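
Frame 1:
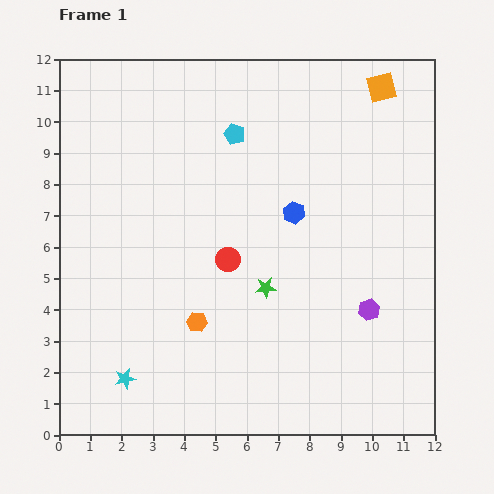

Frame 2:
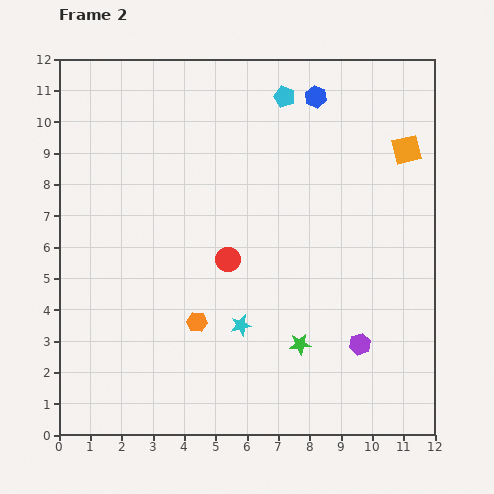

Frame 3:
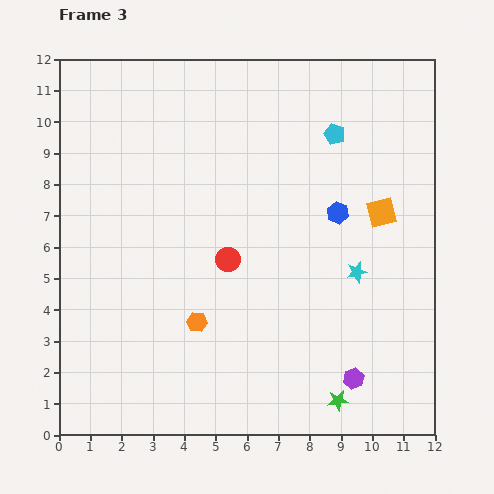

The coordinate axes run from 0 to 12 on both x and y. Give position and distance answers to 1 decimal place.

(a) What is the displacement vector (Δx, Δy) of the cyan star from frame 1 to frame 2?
(3.7, 1.7)

The cyan star was at (2.1, 1.8) in frame 1 and (5.8, 3.5) in frame 2.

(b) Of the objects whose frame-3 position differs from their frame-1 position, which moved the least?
the blue hexagon

(moved 1.4)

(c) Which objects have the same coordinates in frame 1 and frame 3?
the red circle, the orange hexagon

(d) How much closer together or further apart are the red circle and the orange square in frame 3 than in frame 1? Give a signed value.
-2.3

Distance in frame 1: 7.4. Distance in frame 3: 5.1.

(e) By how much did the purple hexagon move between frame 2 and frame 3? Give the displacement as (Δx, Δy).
(-0.2, -1.1)

The purple hexagon was at (9.6, 2.9) in frame 2 and (9.4, 1.8) in frame 3.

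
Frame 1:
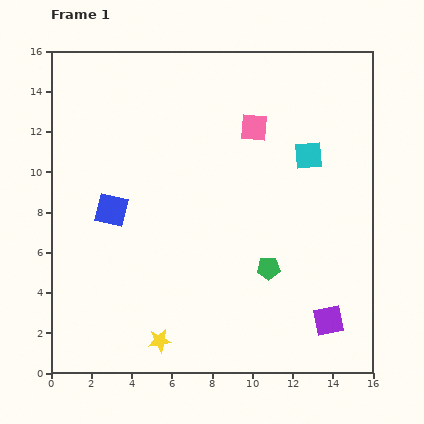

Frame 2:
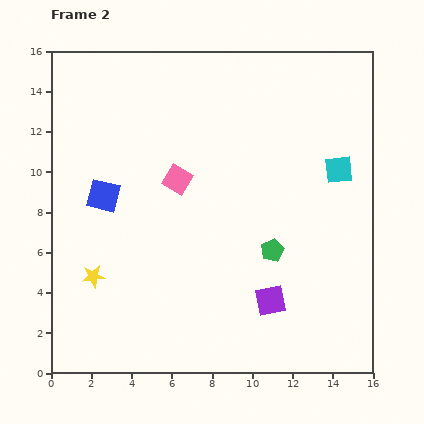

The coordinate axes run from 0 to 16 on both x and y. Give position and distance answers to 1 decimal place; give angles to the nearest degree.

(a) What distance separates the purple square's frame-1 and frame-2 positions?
3.1

The purple square moved from (13.8, 2.6) to (10.9, 3.6), a distance of √(2.9² + 1.0²) ≈ 3.1.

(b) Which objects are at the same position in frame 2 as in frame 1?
none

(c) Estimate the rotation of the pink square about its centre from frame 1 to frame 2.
26° clockwise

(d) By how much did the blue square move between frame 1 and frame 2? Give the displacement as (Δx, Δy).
(-0.4, 0.7)

The blue square was at (3.0, 8.1) in frame 1 and (2.6, 8.8) in frame 2.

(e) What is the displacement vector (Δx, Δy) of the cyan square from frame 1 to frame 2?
(1.5, -0.7)

The cyan square was at (12.8, 10.8) in frame 1 and (14.3, 10.1) in frame 2.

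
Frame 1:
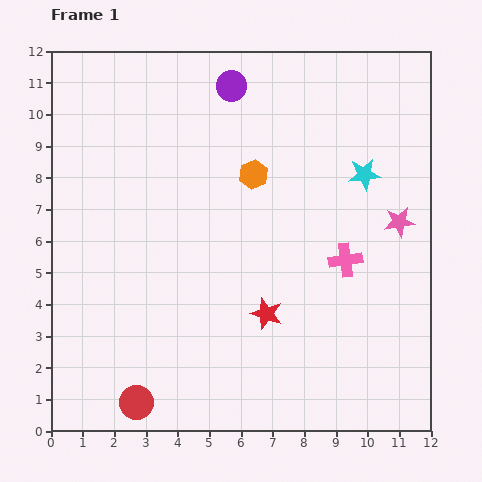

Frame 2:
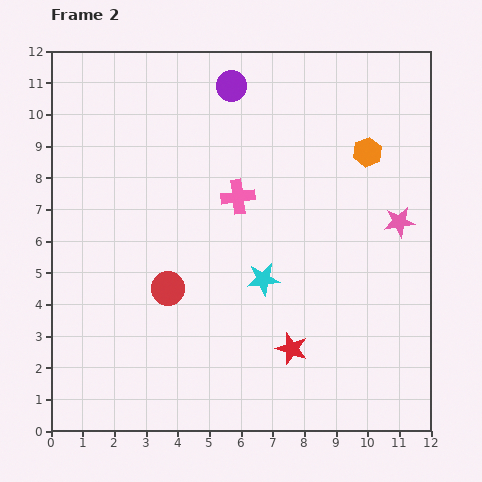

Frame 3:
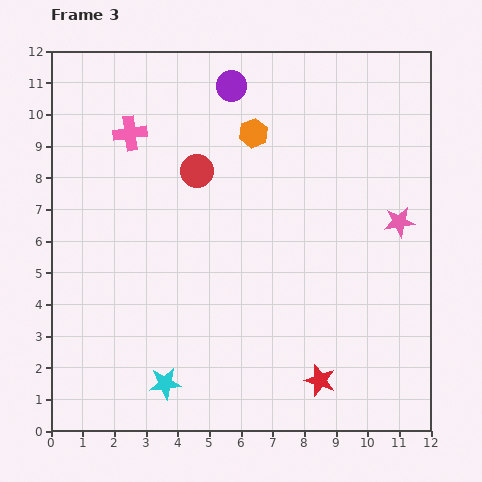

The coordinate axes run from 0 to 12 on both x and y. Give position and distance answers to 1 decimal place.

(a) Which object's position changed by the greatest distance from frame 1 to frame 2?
the cyan star

(moved 4.6; next 3.9)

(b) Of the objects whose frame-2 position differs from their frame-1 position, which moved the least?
the red star

(moved 1.4)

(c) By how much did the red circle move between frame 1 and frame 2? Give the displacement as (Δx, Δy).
(1.0, 3.6)

The red circle was at (2.7, 0.9) in frame 1 and (3.7, 4.5) in frame 2.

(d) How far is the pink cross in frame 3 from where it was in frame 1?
7.9

The pink cross moved from (9.3, 5.4) to (2.5, 9.4), a distance of √(6.8² + 4.0²) ≈ 7.9.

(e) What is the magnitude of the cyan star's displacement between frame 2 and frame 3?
4.5

The cyan star moved from (6.7, 4.8) to (3.6, 1.5), a distance of √(3.1² + 3.3²) ≈ 4.5.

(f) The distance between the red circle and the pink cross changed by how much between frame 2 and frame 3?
-1.2

Distance in frame 2: 3.6. Distance in frame 3: 2.4.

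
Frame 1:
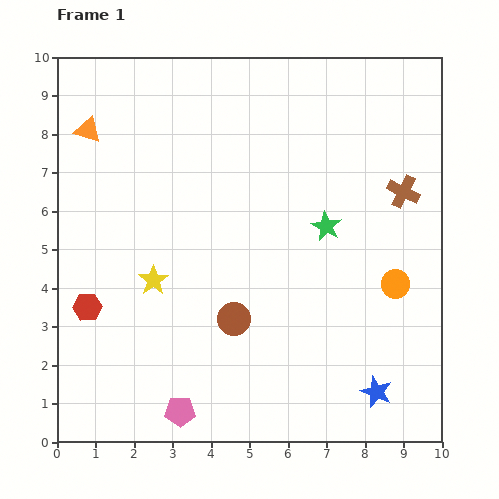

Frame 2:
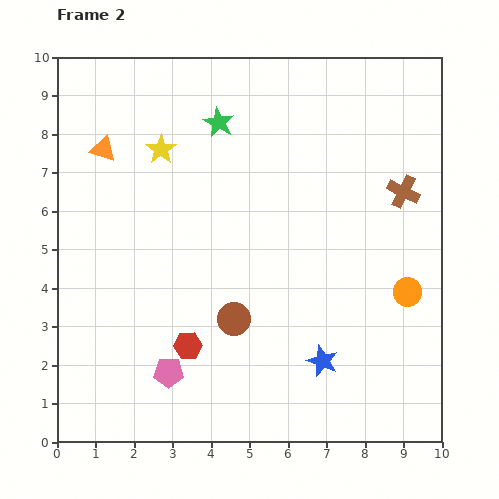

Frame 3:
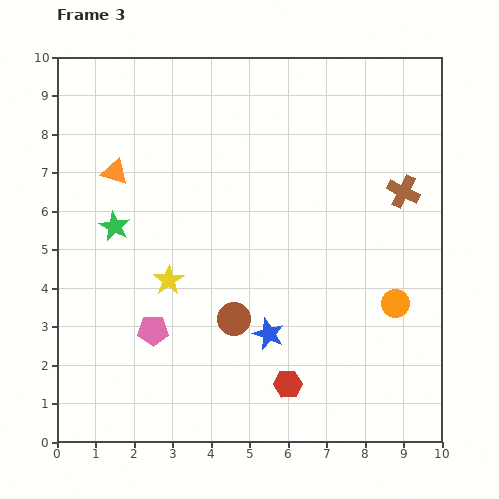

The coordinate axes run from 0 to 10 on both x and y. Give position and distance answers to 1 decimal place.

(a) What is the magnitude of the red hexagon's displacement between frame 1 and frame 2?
2.8

The red hexagon moved from (0.8, 3.5) to (3.4, 2.5), a distance of √(2.6² + 1.0²) ≈ 2.8.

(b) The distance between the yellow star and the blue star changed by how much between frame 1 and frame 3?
-3.5

Distance in frame 1: 6.5. Distance in frame 3: 3.0.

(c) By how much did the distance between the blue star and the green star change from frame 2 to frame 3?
-1.9

Distance in frame 2: 6.8. Distance in frame 3: 4.9.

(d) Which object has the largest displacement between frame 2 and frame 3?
the green star

(moved 3.8; next 3.4)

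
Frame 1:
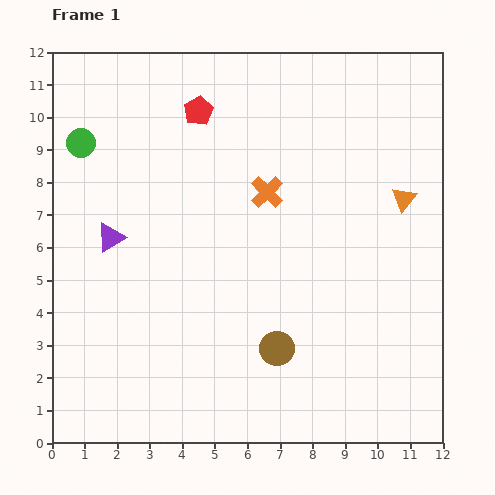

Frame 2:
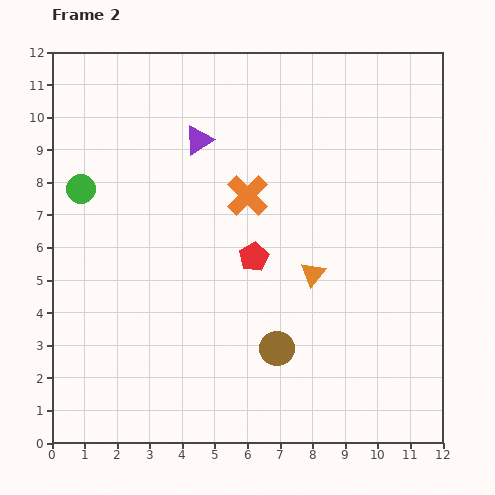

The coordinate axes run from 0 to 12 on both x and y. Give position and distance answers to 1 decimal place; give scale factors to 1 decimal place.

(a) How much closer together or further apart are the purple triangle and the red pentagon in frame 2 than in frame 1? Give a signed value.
-0.7

Distance in frame 1: 4.7. Distance in frame 2: 4.0.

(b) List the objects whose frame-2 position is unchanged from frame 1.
the brown circle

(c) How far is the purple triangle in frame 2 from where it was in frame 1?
4.0

The purple triangle moved from (1.8, 6.3) to (4.5, 9.3), a distance of √(2.7² + 3.0²) ≈ 4.0.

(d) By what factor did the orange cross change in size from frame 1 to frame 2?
1.3×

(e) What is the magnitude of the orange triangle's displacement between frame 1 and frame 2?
3.6

The orange triangle moved from (10.8, 7.5) to (8.0, 5.2), a distance of √(2.8² + 2.3²) ≈ 3.6.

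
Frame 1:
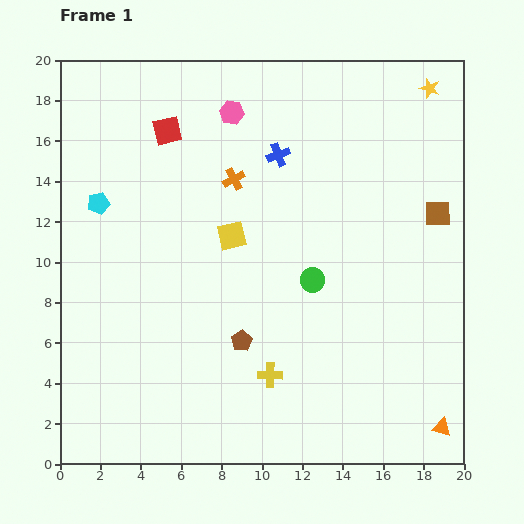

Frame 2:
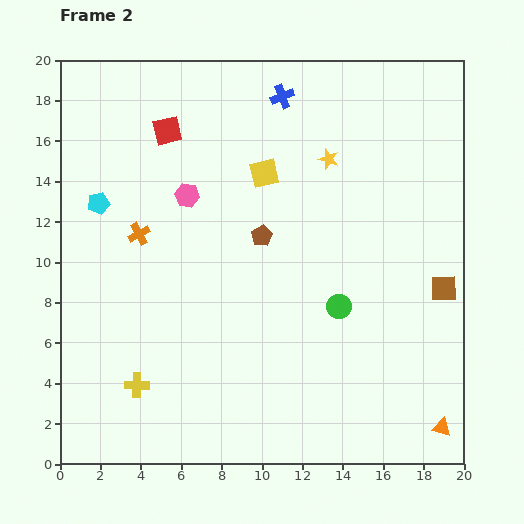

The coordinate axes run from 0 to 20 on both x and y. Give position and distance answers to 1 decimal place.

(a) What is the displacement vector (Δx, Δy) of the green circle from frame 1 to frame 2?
(1.3, -1.3)

The green circle was at (12.5, 9.1) in frame 1 and (13.8, 7.8) in frame 2.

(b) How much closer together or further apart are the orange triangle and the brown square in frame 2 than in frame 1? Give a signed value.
-3.7

Distance in frame 1: 10.6. Distance in frame 2: 6.9.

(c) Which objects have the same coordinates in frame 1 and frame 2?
the red square, the orange triangle, the cyan pentagon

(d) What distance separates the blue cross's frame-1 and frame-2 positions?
2.9

The blue cross moved from (10.8, 15.3) to (11.0, 18.2), a distance of √(0.2² + 2.9²) ≈ 2.9.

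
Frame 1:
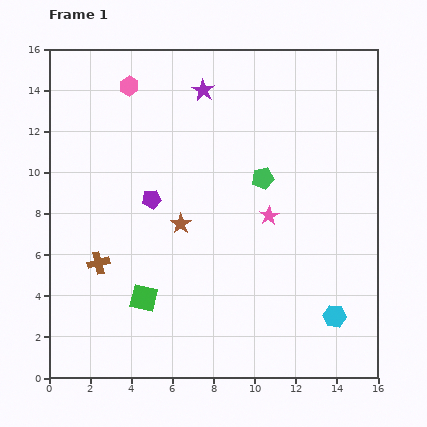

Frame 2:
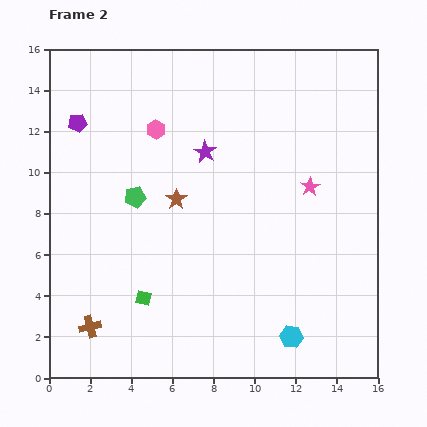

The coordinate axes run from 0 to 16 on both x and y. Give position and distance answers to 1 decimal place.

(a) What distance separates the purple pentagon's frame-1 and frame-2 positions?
5.2

The purple pentagon moved from (5.0, 8.7) to (1.4, 12.4), a distance of √(3.6² + 3.7²) ≈ 5.2.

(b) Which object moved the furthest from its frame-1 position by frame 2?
the green pentagon

(moved 6.3; next 5.2)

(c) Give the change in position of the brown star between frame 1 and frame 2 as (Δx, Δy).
(-0.2, 1.2)

The brown star was at (6.4, 7.5) in frame 1 and (6.2, 8.7) in frame 2.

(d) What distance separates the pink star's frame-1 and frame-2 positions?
2.4

The pink star moved from (10.7, 7.9) to (12.7, 9.3), a distance of √(2.0² + 1.4²) ≈ 2.4.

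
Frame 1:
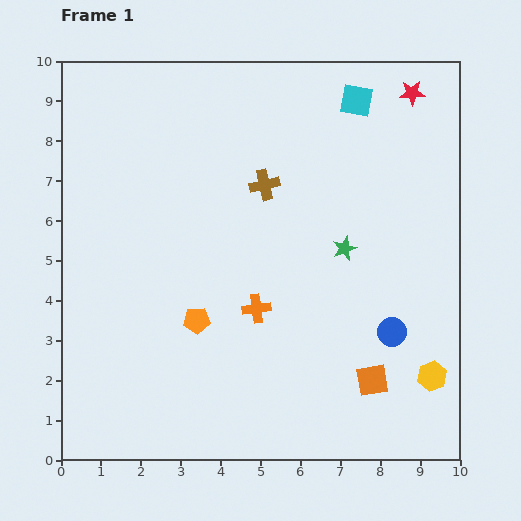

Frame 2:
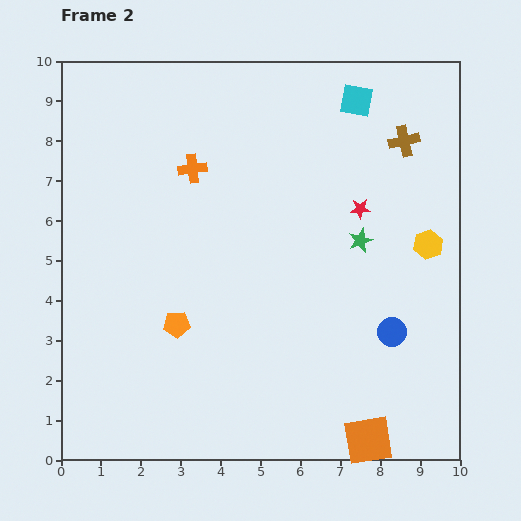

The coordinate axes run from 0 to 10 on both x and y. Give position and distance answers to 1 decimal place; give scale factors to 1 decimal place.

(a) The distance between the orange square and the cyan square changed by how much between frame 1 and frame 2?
+1.5

Distance in frame 1: 7.0. Distance in frame 2: 8.5.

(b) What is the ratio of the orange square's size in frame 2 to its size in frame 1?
1.5×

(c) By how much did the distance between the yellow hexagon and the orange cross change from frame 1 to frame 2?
+1.5

Distance in frame 1: 4.7. Distance in frame 2: 6.2.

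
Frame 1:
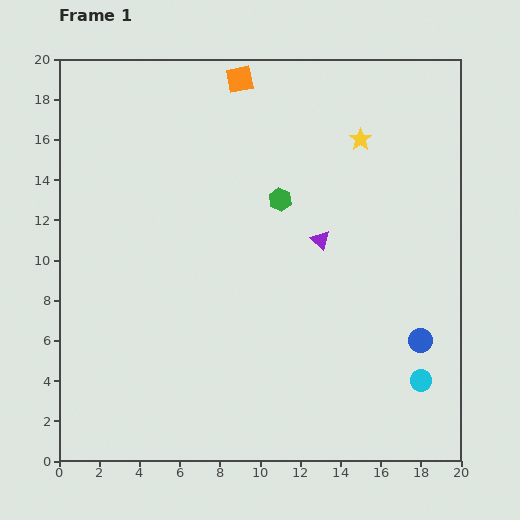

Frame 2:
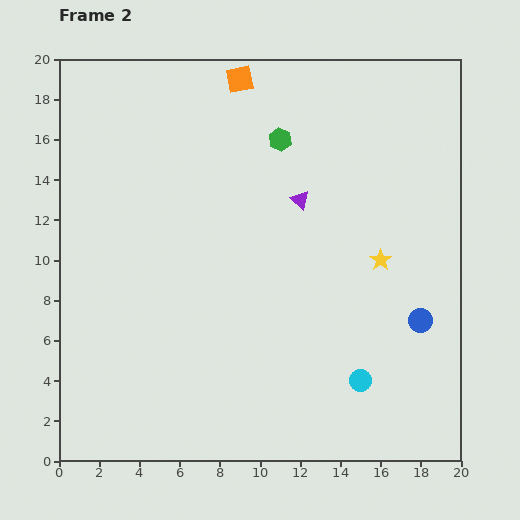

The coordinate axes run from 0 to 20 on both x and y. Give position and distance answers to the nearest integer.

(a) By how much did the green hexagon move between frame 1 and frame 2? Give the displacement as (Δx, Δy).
(0, 3)

The green hexagon was at (11, 13) in frame 1 and (11, 16) in frame 2.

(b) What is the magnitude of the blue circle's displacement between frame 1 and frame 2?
1

The blue circle moved from (18, 6) to (18, 7), a distance of √(0² + 1²) ≈ 1.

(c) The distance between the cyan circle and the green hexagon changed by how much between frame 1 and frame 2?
+2

Distance in frame 1: 11. Distance in frame 2: 13.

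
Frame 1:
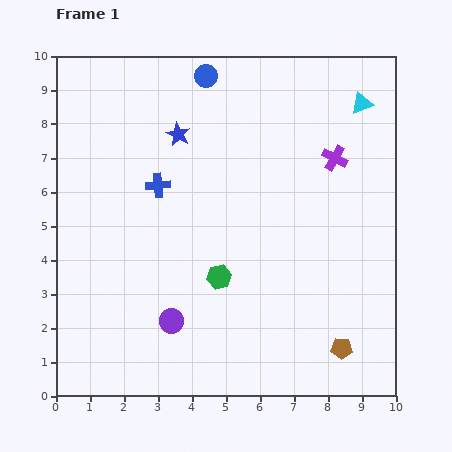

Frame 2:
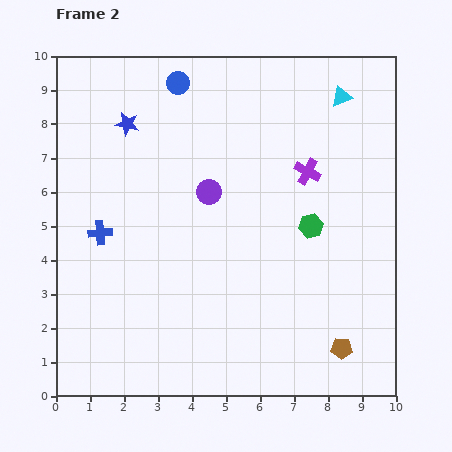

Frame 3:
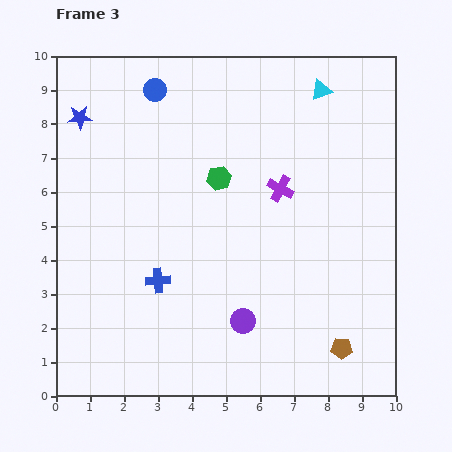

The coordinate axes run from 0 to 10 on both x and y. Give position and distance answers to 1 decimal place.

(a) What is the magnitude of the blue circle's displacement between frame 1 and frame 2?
0.8

The blue circle moved from (4.4, 9.4) to (3.6, 9.2), a distance of √(0.8² + 0.2²) ≈ 0.8.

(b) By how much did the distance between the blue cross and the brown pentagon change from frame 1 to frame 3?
-1.4

Distance in frame 1: 7.2. Distance in frame 3: 5.8.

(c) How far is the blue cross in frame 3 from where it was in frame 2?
2.2

The blue cross moved from (1.3, 4.8) to (3.0, 3.4), a distance of √(1.7² + 1.4²) ≈ 2.2.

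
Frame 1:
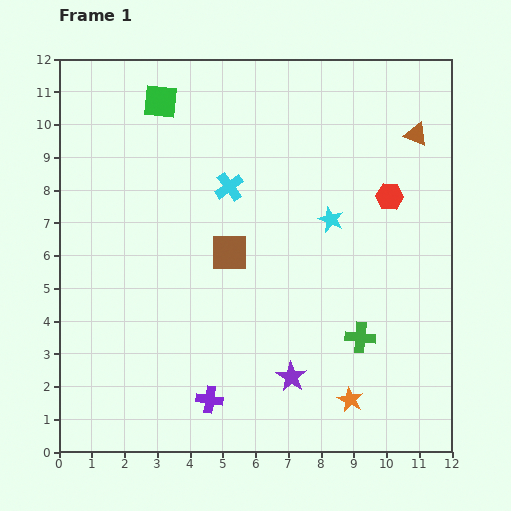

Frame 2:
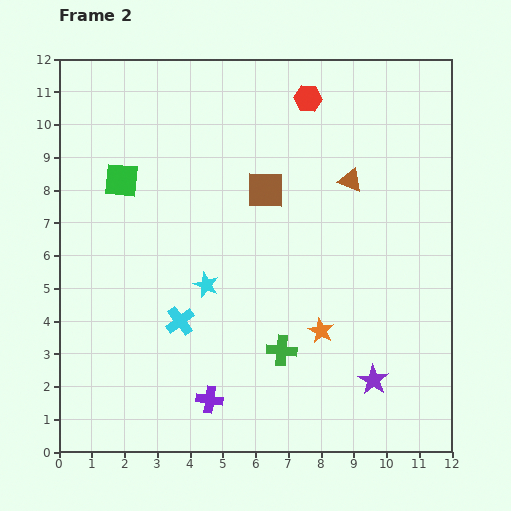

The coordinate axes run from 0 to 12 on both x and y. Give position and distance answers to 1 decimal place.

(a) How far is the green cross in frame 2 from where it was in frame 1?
2.4

The green cross moved from (9.2, 3.5) to (6.8, 3.1), a distance of √(2.4² + 0.4²) ≈ 2.4.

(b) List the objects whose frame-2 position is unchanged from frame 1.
the purple cross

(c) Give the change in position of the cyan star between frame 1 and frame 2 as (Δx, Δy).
(-3.8, -2.0)

The cyan star was at (8.3, 7.1) in frame 1 and (4.5, 5.1) in frame 2.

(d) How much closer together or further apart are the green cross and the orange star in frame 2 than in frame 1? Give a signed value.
-0.6

Distance in frame 1: 1.9. Distance in frame 2: 1.3.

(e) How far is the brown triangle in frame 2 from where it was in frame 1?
2.4

The brown triangle moved from (10.9, 9.7) to (8.9, 8.3), a distance of √(2.0² + 1.4²) ≈ 2.4.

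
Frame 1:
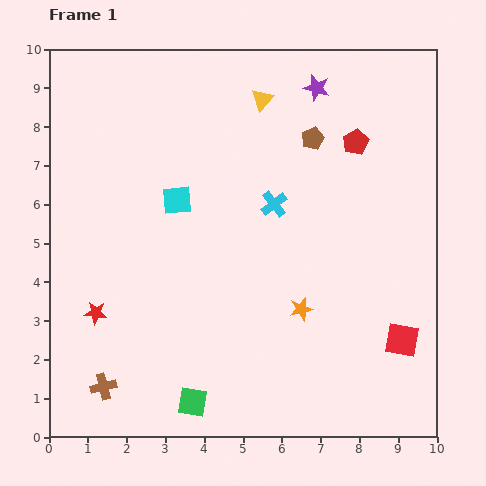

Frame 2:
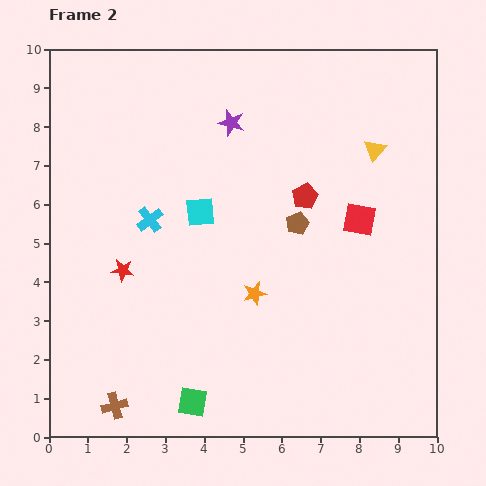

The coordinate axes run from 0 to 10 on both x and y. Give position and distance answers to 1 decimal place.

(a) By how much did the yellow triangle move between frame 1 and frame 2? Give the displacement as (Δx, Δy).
(2.9, -1.3)

The yellow triangle was at (5.5, 8.7) in frame 1 and (8.4, 7.4) in frame 2.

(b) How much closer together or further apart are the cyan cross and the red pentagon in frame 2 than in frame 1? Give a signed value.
+1.4

Distance in frame 1: 2.6. Distance in frame 2: 4.0.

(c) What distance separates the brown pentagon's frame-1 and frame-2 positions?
2.2

The brown pentagon moved from (6.8, 7.7) to (6.4, 5.5), a distance of √(0.4² + 2.2²) ≈ 2.2.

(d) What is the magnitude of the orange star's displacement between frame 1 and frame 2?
1.3

The orange star moved from (6.5, 3.3) to (5.3, 3.7), a distance of √(1.2² + 0.4²) ≈ 1.3.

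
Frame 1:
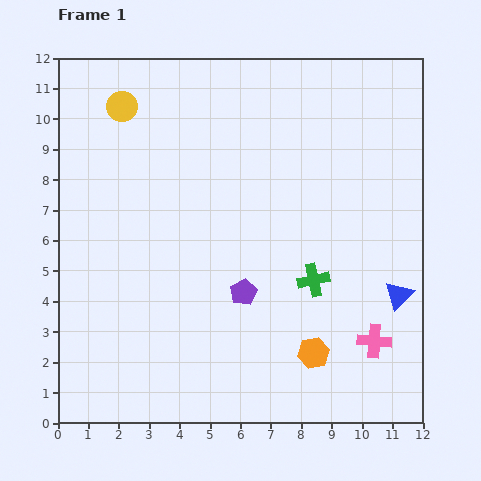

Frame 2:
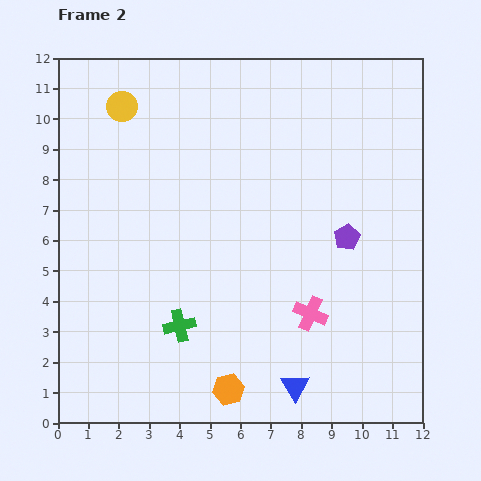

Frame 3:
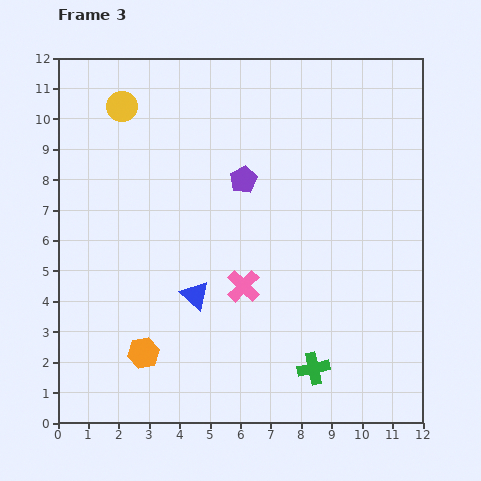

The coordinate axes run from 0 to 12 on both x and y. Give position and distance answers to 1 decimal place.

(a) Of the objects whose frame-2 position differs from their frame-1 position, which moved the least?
the pink cross

(moved 2.3)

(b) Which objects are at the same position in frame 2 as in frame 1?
the yellow circle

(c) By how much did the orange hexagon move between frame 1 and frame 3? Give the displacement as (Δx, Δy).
(-5.6, 0.0)

The orange hexagon was at (8.4, 2.3) in frame 1 and (2.8, 2.3) in frame 3.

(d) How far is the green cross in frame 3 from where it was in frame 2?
4.6

The green cross moved from (4.0, 3.2) to (8.4, 1.8), a distance of √(4.4² + 1.4²) ≈ 4.6.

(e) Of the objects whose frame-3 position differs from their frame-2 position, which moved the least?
the pink cross

(moved 2.4)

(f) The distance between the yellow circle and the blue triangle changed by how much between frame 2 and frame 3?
-4.2

Distance in frame 2: 10.8. Distance in frame 3: 6.6.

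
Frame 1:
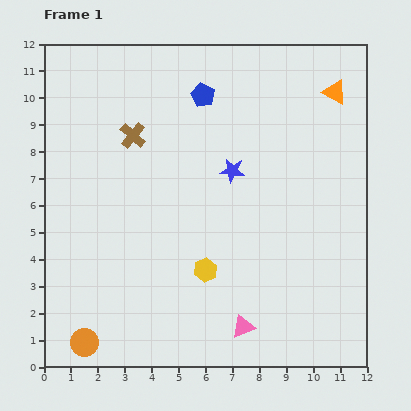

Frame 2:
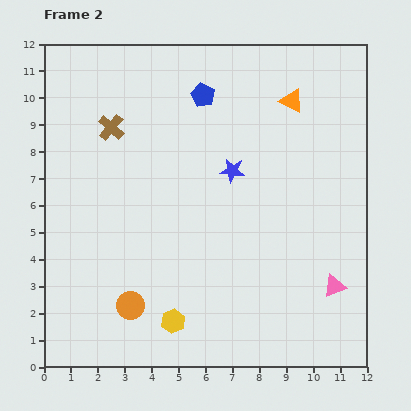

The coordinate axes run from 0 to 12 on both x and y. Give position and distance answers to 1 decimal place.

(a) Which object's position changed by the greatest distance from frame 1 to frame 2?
the pink triangle

(moved 3.7; next 2.2)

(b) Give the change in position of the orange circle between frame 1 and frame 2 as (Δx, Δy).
(1.7, 1.4)

The orange circle was at (1.5, 0.9) in frame 1 and (3.2, 2.3) in frame 2.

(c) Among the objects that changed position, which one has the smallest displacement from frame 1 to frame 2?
the brown cross

(moved 0.9)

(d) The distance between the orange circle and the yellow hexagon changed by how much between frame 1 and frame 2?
-3.5

Distance in frame 1: 5.2. Distance in frame 2: 1.7.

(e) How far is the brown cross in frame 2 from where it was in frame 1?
0.9

The brown cross moved from (3.3, 8.6) to (2.5, 8.9), a distance of √(0.8² + 0.3²) ≈ 0.9.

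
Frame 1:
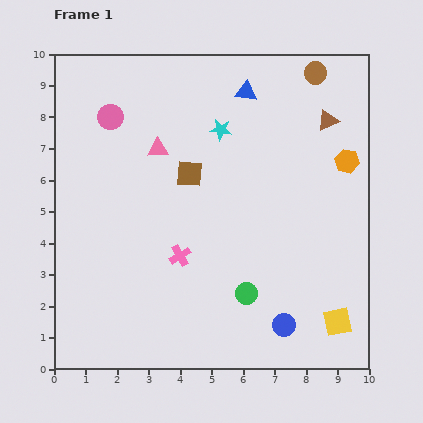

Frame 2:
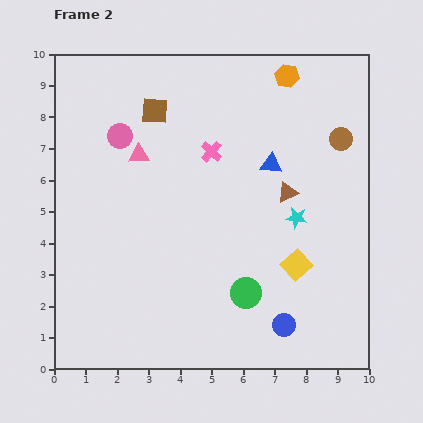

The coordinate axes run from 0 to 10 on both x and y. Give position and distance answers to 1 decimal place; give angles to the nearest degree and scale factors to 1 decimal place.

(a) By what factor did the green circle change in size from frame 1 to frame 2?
1.4×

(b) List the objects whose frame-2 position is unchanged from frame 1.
the green circle, the blue circle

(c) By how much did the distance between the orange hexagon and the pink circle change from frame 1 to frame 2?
-2.0

Distance in frame 1: 7.6. Distance in frame 2: 5.6.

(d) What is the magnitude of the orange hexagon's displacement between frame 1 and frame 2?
3.3

The orange hexagon moved from (9.3, 6.6) to (7.4, 9.3), a distance of √(1.9² + 2.7²) ≈ 3.3.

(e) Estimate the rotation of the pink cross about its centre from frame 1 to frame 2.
16° counter-clockwise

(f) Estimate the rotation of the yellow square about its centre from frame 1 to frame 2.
32° counter-clockwise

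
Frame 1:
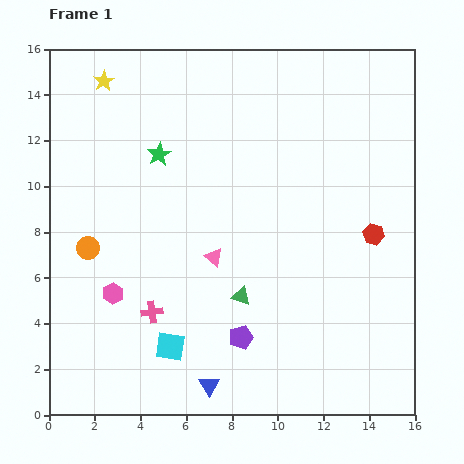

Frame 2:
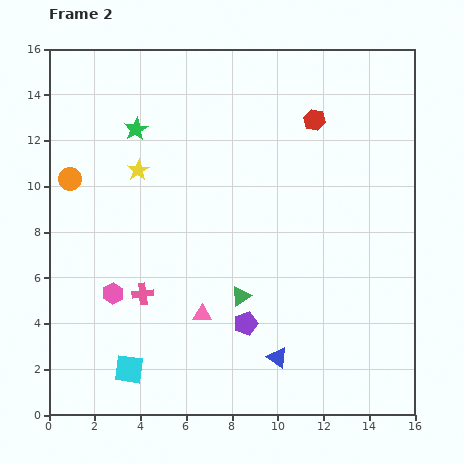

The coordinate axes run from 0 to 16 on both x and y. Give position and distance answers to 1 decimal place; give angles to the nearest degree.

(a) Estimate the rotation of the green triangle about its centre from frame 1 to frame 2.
52° counter-clockwise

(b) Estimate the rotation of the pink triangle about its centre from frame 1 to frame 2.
40° counter-clockwise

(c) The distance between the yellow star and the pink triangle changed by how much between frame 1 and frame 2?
-2.2

Distance in frame 1: 9.1. Distance in frame 2: 6.9.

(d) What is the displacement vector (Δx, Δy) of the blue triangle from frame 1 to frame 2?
(3.0, 1.2)

The blue triangle was at (7.0, 1.3) in frame 1 and (10.0, 2.5) in frame 2.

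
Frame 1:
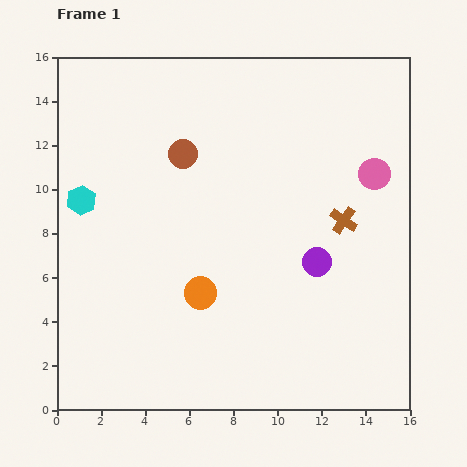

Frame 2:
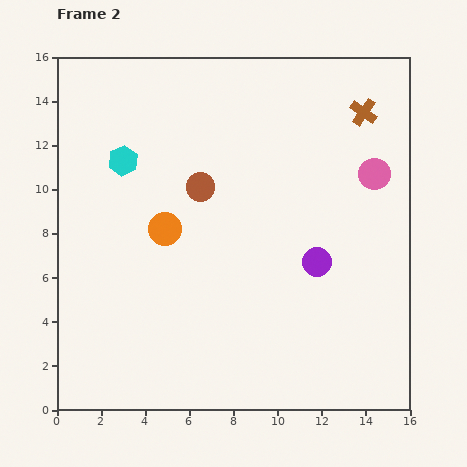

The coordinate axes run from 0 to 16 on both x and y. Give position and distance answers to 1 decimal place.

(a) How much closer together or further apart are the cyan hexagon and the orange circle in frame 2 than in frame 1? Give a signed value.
-3.2

Distance in frame 1: 6.8. Distance in frame 2: 3.6.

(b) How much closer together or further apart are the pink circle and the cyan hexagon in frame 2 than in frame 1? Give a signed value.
-2.0

Distance in frame 1: 13.4. Distance in frame 2: 11.4.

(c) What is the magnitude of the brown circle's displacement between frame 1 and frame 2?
1.7

The brown circle moved from (5.7, 11.6) to (6.5, 10.1), a distance of √(0.8² + 1.5²) ≈ 1.7.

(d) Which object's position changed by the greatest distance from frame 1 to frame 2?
the brown cross

(moved 5.0; next 3.3)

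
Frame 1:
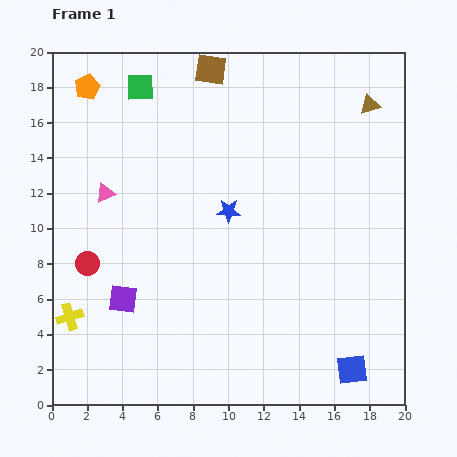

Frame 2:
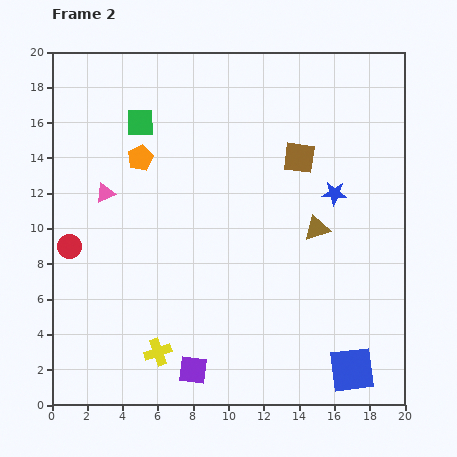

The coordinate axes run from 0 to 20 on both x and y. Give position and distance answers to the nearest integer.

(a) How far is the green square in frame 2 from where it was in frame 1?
2

The green square moved from (5, 18) to (5, 16), a distance of √(0² + 2²) ≈ 2.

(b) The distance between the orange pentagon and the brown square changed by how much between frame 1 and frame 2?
+2

Distance in frame 1: 7. Distance in frame 2: 9.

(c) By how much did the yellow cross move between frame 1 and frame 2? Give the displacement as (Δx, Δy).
(5, -2)

The yellow cross was at (1, 5) in frame 1 and (6, 3) in frame 2.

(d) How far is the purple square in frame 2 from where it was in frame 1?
6

The purple square moved from (4, 6) to (8, 2), a distance of √(4² + 4²) ≈ 6.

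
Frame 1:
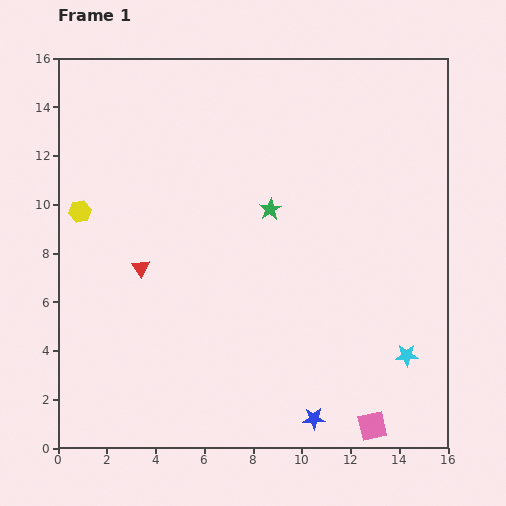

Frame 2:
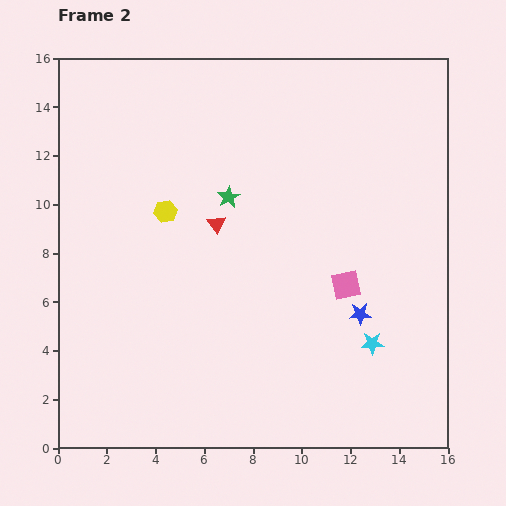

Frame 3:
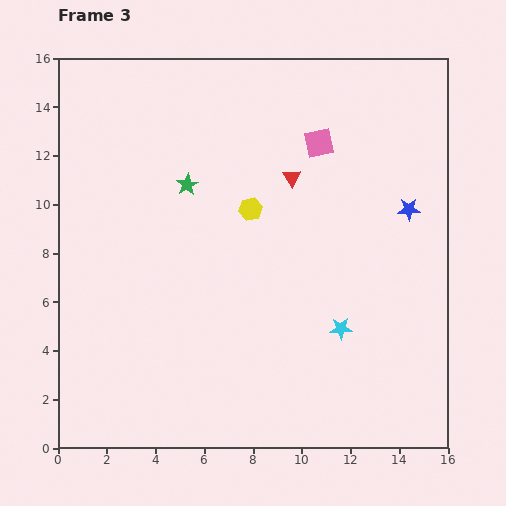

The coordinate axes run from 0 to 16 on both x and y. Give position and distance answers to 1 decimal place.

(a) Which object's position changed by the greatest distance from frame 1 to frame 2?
the pink square

(moved 5.9; next 4.7)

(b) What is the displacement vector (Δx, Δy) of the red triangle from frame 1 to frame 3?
(6.2, 3.7)

The red triangle was at (3.4, 7.4) in frame 1 and (9.6, 11.1) in frame 3.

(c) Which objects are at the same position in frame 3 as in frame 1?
none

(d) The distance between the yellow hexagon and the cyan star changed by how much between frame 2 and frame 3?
-4.0

Distance in frame 2: 10.1. Distance in frame 3: 6.1.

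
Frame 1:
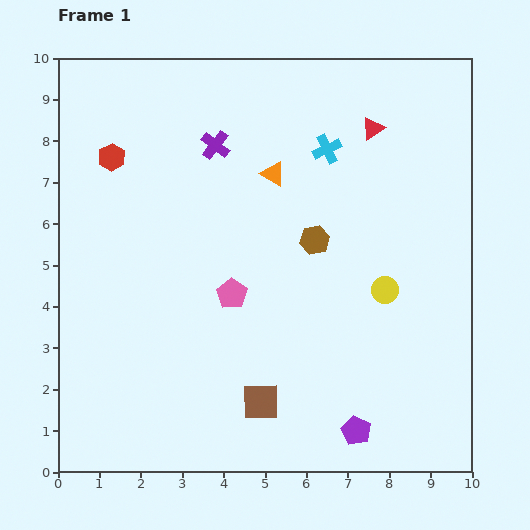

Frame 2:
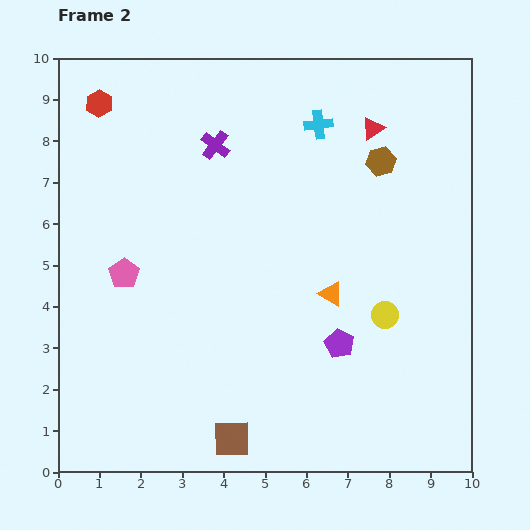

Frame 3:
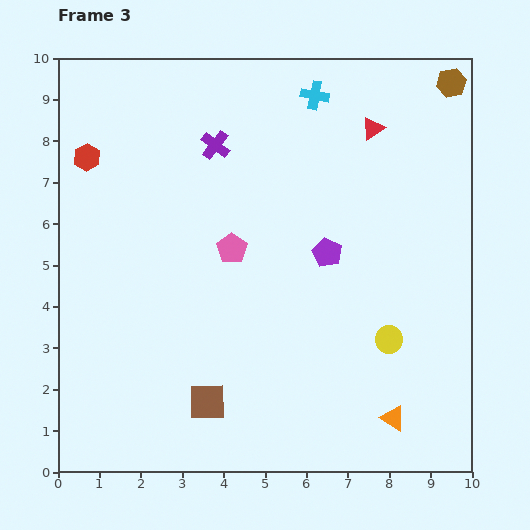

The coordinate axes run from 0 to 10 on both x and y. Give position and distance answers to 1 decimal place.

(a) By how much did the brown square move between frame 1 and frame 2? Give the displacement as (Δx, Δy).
(-0.7, -0.9)

The brown square was at (4.9, 1.7) in frame 1 and (4.2, 0.8) in frame 2.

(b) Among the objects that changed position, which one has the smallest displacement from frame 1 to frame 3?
the red hexagon

(moved 0.6)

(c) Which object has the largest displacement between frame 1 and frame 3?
the orange triangle

(moved 6.6; next 5.0)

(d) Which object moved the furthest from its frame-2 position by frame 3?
the orange triangle

(moved 3.4; next 2.7)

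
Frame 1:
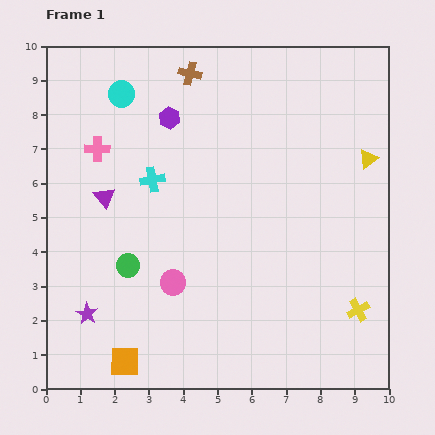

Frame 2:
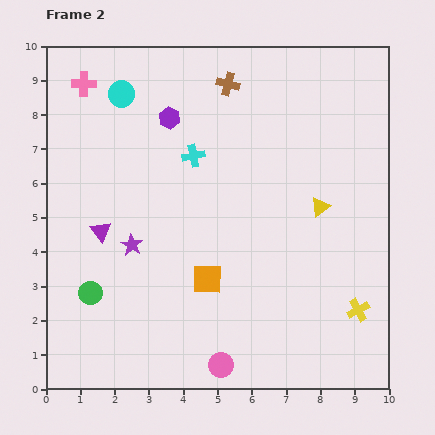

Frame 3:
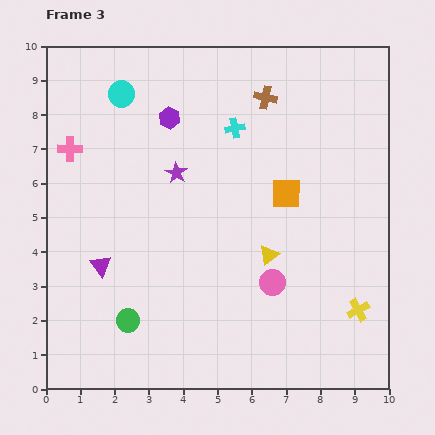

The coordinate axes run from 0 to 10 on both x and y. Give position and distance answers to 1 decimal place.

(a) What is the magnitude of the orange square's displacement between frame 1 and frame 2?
3.4

The orange square moved from (2.3, 0.8) to (4.7, 3.2), a distance of √(2.4² + 2.4²) ≈ 3.4.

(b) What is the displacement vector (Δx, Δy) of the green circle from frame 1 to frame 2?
(-1.1, -0.8)

The green circle was at (2.4, 3.6) in frame 1 and (1.3, 2.8) in frame 2.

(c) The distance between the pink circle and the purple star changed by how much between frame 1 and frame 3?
+1.6

Distance in frame 1: 2.7. Distance in frame 3: 4.3.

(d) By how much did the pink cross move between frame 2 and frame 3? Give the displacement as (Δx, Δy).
(-0.4, -1.9)

The pink cross was at (1.1, 8.9) in frame 2 and (0.7, 7.0) in frame 3.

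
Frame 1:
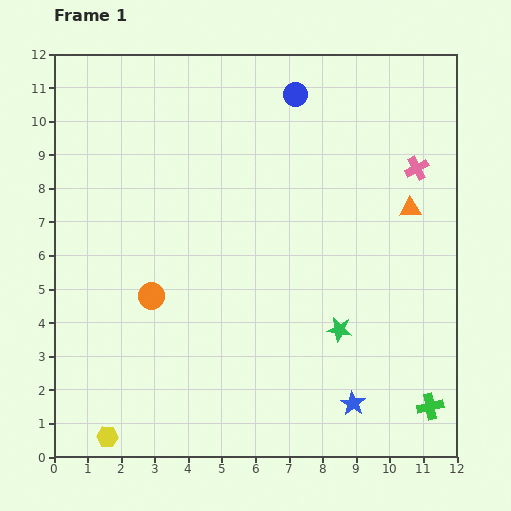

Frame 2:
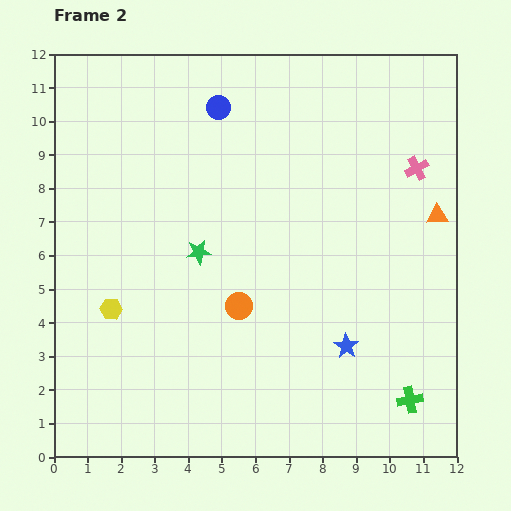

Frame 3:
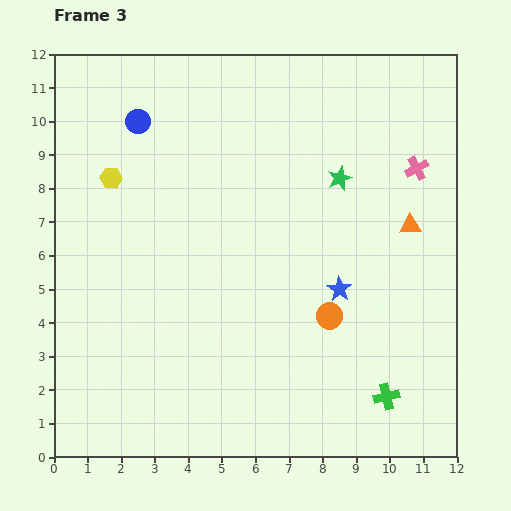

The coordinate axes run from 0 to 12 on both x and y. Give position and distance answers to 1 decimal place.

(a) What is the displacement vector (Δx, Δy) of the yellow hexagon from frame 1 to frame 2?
(0.1, 3.8)

The yellow hexagon was at (1.6, 0.6) in frame 1 and (1.7, 4.4) in frame 2.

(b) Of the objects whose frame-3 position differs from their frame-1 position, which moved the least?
the orange triangle

(moved 0.5)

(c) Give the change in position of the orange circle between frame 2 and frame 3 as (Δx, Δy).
(2.7, -0.3)

The orange circle was at (5.5, 4.5) in frame 2 and (8.2, 4.2) in frame 3.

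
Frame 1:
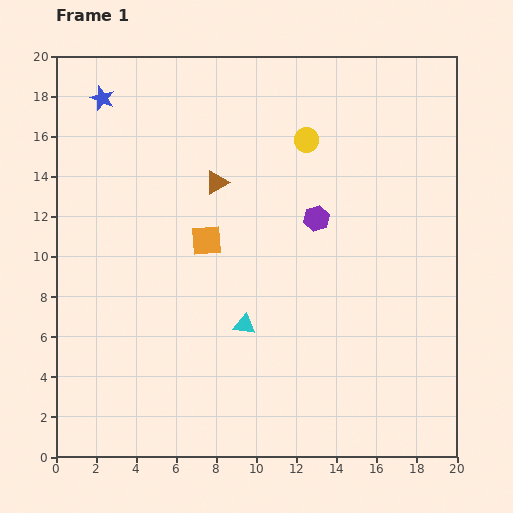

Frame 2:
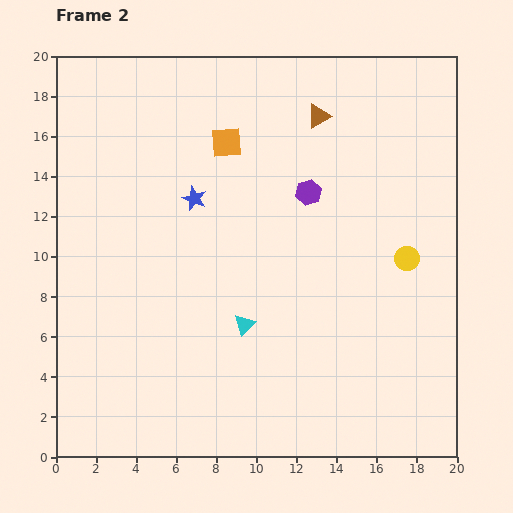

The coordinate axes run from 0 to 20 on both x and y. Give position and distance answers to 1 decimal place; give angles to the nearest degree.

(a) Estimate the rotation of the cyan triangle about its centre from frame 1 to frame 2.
52° counter-clockwise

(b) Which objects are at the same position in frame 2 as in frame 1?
the cyan triangle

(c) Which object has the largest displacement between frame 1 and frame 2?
the yellow circle

(moved 7.7; next 6.8)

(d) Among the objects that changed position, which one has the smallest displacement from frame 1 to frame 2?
the purple hexagon

(moved 1.4)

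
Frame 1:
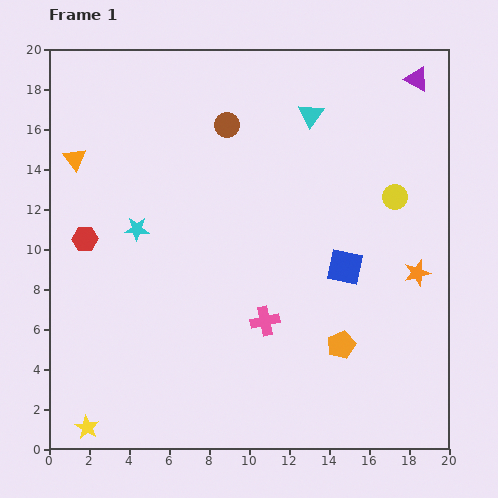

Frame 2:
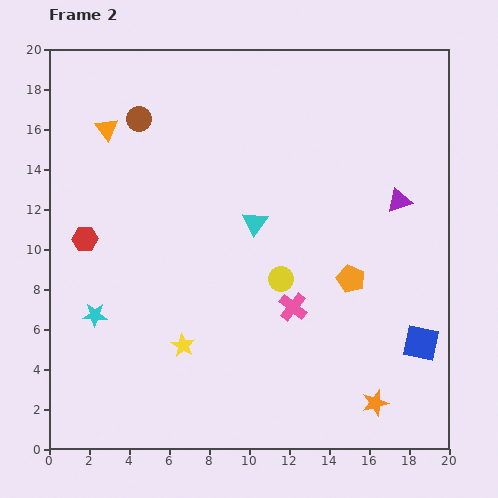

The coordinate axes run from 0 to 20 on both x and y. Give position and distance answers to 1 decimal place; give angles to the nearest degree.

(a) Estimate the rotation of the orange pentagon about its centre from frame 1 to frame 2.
26° counter-clockwise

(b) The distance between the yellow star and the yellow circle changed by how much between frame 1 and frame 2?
-13.3

Distance in frame 1: 19.2. Distance in frame 2: 5.9.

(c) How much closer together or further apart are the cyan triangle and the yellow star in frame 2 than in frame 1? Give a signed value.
-12.1

Distance in frame 1: 19.2. Distance in frame 2: 7.1.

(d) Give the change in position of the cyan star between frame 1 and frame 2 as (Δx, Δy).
(-2.1, -4.3)

The cyan star was at (4.4, 11.0) in frame 1 and (2.3, 6.7) in frame 2.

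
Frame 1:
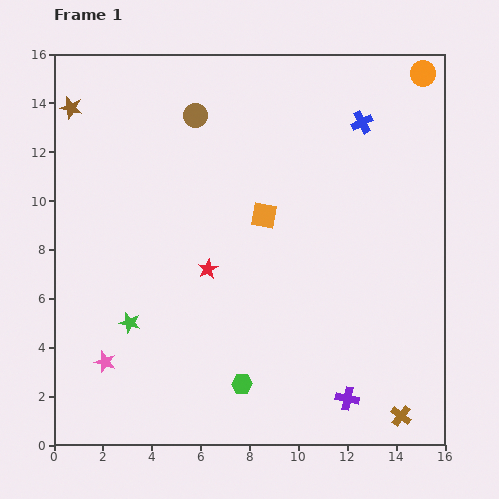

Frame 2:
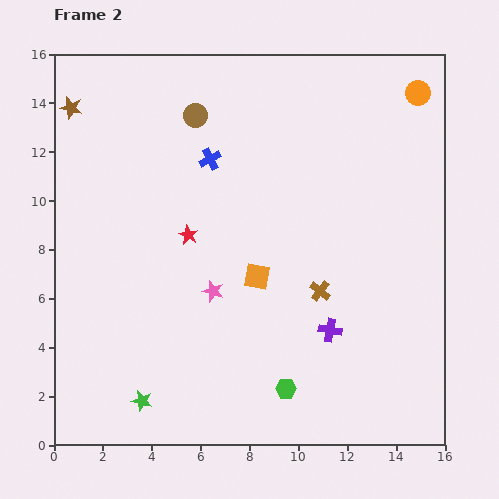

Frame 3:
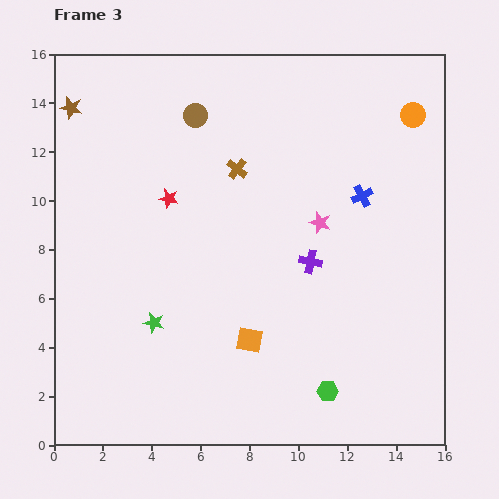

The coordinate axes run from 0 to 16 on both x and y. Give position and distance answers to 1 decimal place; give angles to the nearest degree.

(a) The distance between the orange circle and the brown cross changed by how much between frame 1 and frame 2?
-5.0

Distance in frame 1: 14.0. Distance in frame 2: 9.0.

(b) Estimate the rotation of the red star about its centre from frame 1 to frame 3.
30° counter-clockwise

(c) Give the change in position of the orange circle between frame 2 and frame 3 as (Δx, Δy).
(-0.2, -0.9)

The orange circle was at (14.9, 14.4) in frame 2 and (14.7, 13.5) in frame 3.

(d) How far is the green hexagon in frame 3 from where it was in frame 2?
1.7

The green hexagon moved from (9.5, 2.3) to (11.2, 2.2), a distance of √(1.7² + 0.1²) ≈ 1.7.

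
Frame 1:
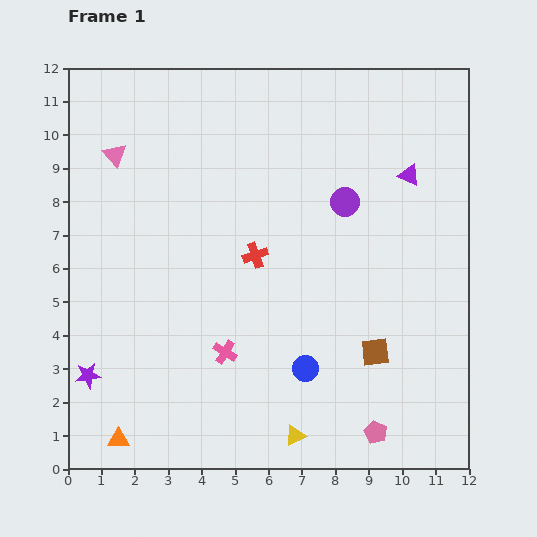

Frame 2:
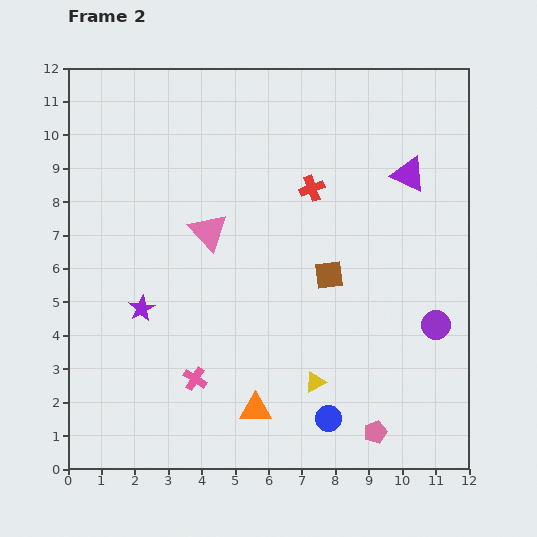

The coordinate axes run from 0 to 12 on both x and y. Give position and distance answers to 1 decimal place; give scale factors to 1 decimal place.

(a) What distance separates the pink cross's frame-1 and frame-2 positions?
1.2

The pink cross moved from (4.7, 3.5) to (3.8, 2.7), a distance of √(0.9² + 0.8²) ≈ 1.2.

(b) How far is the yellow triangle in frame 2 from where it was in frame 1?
1.7

The yellow triangle moved from (6.8, 1.0) to (7.4, 2.6), a distance of √(0.6² + 1.6²) ≈ 1.7.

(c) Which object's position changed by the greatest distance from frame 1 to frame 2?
the purple circle

(moved 4.6; next 4.2)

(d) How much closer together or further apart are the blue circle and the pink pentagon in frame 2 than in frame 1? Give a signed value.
-1.3

Distance in frame 1: 2.8. Distance in frame 2: 1.5.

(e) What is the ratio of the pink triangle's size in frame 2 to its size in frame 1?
1.6×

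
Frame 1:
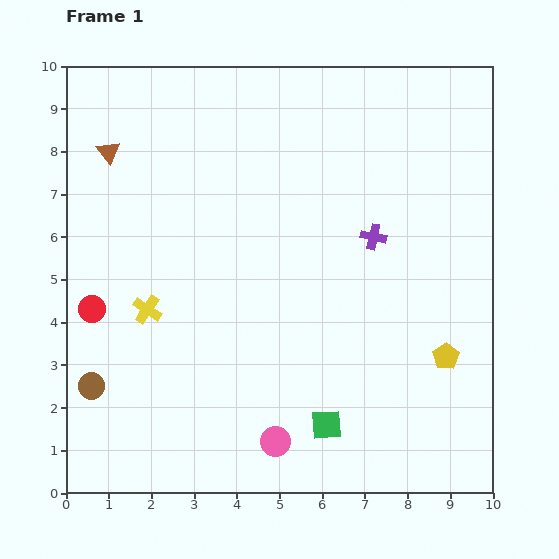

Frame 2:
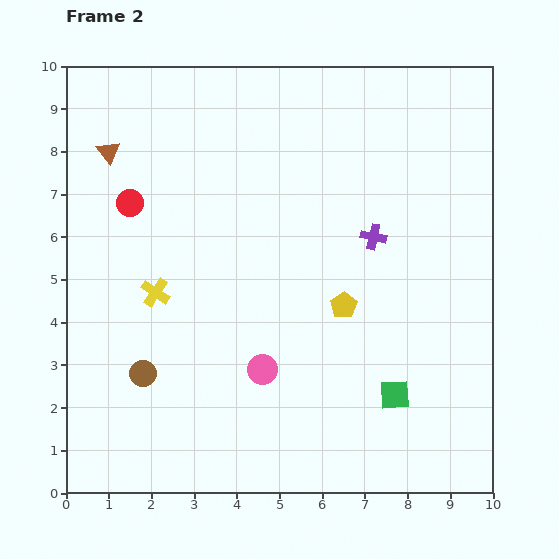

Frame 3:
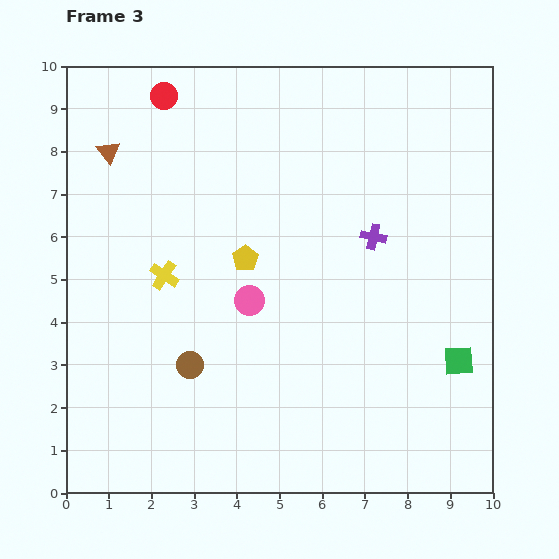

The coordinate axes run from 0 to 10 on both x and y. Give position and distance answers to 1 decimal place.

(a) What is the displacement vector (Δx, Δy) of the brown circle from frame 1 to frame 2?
(1.2, 0.3)

The brown circle was at (0.6, 2.5) in frame 1 and (1.8, 2.8) in frame 2.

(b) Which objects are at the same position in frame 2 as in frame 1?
the brown triangle, the purple cross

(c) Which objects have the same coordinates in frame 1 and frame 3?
the brown triangle, the purple cross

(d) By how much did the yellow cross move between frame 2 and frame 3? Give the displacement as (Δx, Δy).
(0.2, 0.4)

The yellow cross was at (2.1, 4.7) in frame 2 and (2.3, 5.1) in frame 3.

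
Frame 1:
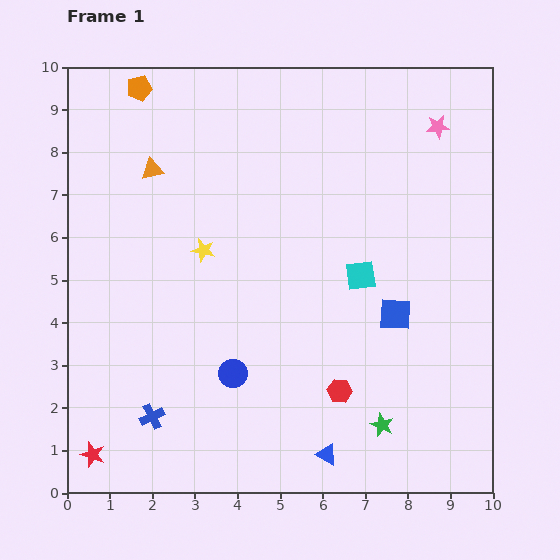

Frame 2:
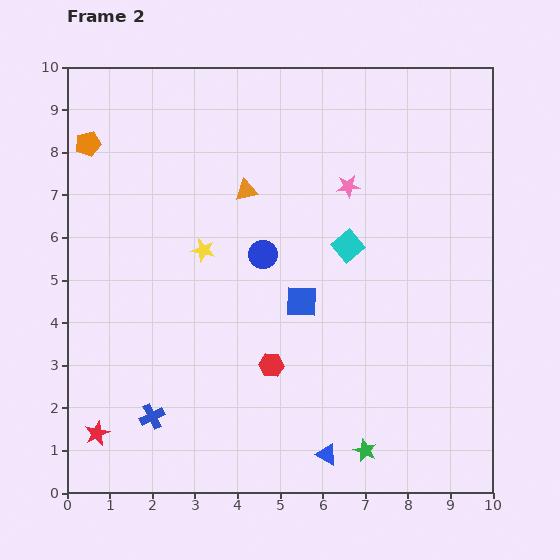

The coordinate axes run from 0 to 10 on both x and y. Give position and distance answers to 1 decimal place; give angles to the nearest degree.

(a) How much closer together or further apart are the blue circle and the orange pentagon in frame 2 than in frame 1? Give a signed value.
-2.2

Distance in frame 1: 7.1. Distance in frame 2: 4.9.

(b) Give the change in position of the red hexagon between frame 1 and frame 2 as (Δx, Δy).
(-1.6, 0.6)

The red hexagon was at (6.4, 2.4) in frame 1 and (4.8, 3.0) in frame 2.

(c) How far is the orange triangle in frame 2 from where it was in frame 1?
2.3

The orange triangle moved from (2.0, 7.6) to (4.2, 7.1), a distance of √(2.2² + 0.5²) ≈ 2.3.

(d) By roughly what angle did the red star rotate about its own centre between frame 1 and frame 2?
28° clockwise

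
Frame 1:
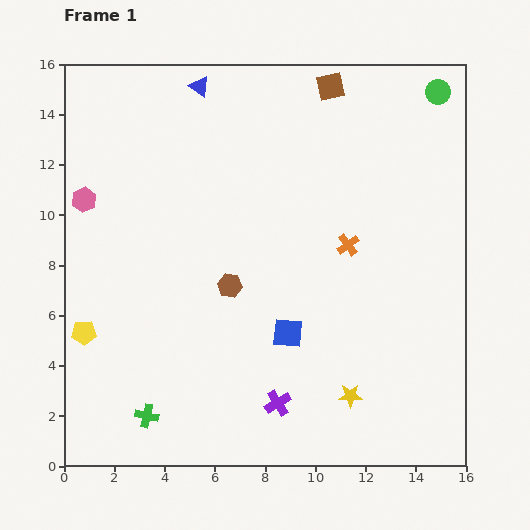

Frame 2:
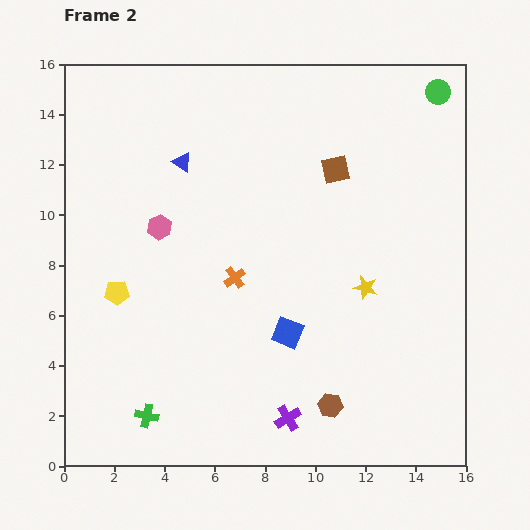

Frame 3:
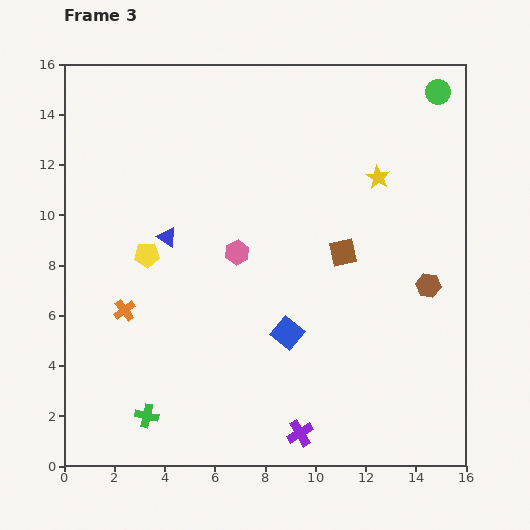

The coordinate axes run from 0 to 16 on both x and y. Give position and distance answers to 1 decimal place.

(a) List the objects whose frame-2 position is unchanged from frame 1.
the green cross, the blue square, the green circle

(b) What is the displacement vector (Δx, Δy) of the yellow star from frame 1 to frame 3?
(1.1, 8.7)

The yellow star was at (11.4, 2.8) in frame 1 and (12.5, 11.5) in frame 3.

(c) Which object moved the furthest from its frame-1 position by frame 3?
the orange cross

(moved 9.3; next 8.8)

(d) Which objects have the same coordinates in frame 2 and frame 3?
the green cross, the blue square, the green circle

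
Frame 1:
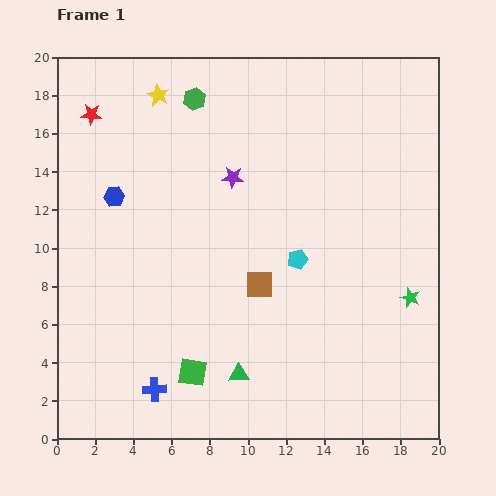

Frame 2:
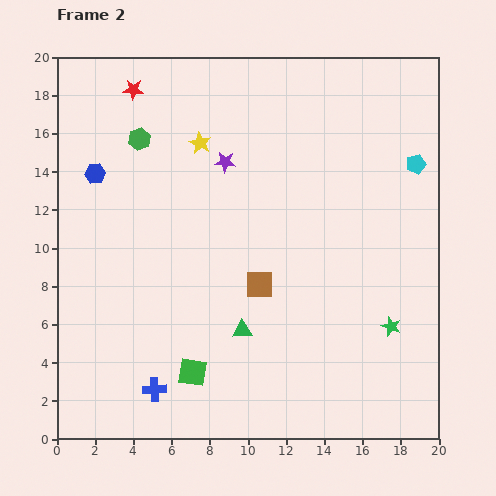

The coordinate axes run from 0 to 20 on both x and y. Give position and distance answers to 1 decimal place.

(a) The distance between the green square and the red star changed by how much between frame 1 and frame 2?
+0.6

Distance in frame 1: 14.5. Distance in frame 2: 15.1.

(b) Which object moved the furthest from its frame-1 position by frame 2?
the cyan pentagon

(moved 8.0; next 3.6)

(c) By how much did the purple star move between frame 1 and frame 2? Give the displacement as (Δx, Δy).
(-0.4, 0.8)

The purple star was at (9.2, 13.7) in frame 1 and (8.8, 14.5) in frame 2.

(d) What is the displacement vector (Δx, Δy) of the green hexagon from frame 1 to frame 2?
(-2.9, -2.1)

The green hexagon was at (7.2, 17.8) in frame 1 and (4.3, 15.7) in frame 2.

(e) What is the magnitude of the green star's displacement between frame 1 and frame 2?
1.8

The green star moved from (18.5, 7.4) to (17.5, 5.9), a distance of √(1.0² + 1.5²) ≈ 1.8.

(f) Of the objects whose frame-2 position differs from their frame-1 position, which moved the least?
the purple star

(moved 0.9)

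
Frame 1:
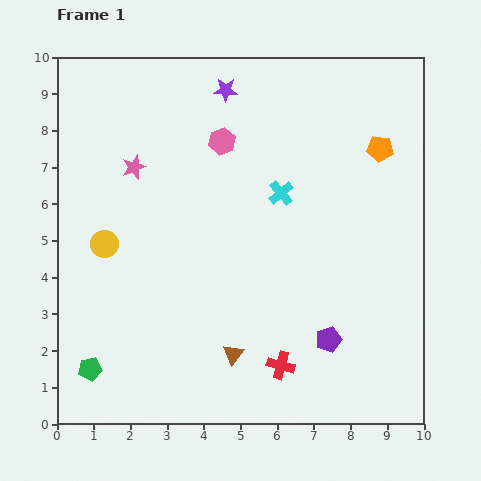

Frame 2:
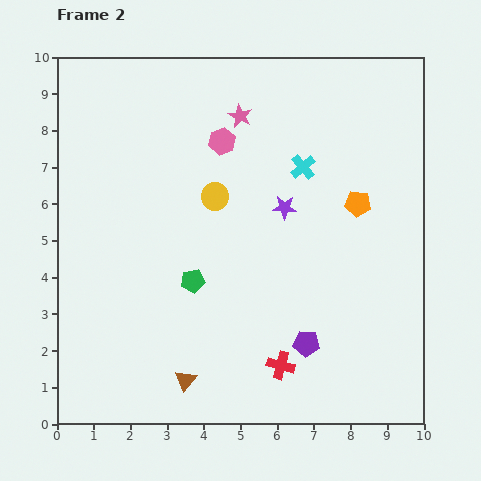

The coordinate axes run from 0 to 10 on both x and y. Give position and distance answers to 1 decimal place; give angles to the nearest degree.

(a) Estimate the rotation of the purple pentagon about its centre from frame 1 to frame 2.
24° clockwise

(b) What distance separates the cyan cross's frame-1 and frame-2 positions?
0.9

The cyan cross moved from (6.1, 6.3) to (6.7, 7.0), a distance of √(0.6² + 0.7²) ≈ 0.9.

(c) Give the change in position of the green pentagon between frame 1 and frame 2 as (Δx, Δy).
(2.8, 2.4)

The green pentagon was at (0.9, 1.5) in frame 1 and (3.7, 3.9) in frame 2.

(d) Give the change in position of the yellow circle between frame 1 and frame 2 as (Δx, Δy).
(3.0, 1.3)

The yellow circle was at (1.3, 4.9) in frame 1 and (4.3, 6.2) in frame 2.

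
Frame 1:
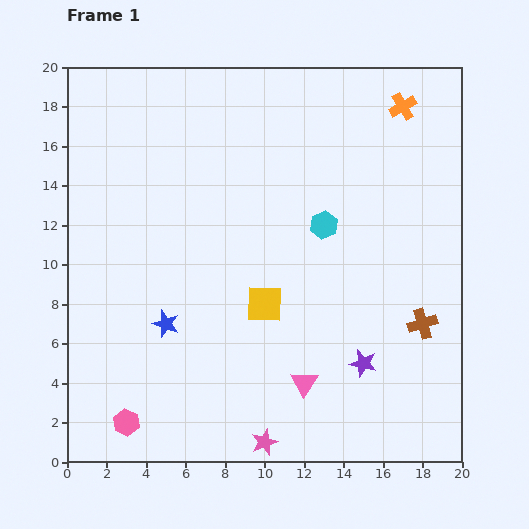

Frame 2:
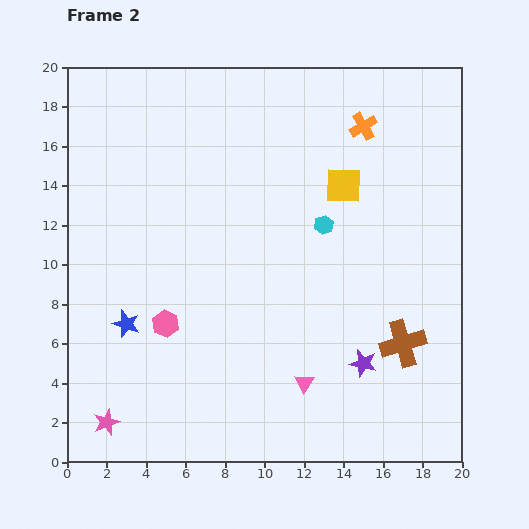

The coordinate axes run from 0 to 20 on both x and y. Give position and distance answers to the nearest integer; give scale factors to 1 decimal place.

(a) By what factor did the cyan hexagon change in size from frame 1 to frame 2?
0.7×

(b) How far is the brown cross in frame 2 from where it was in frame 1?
1

The brown cross moved from (18, 7) to (17, 6), a distance of √(1² + 1²) ≈ 1.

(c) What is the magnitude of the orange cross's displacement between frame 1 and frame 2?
2

The orange cross moved from (17, 18) to (15, 17), a distance of √(2² + 1²) ≈ 2.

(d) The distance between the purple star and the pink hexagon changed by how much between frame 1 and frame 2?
-2

Distance in frame 1: 12. Distance in frame 2: 10.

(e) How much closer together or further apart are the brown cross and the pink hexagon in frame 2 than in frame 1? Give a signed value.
-4

Distance in frame 1: 16. Distance in frame 2: 12.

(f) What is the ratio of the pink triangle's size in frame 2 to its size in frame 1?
0.7×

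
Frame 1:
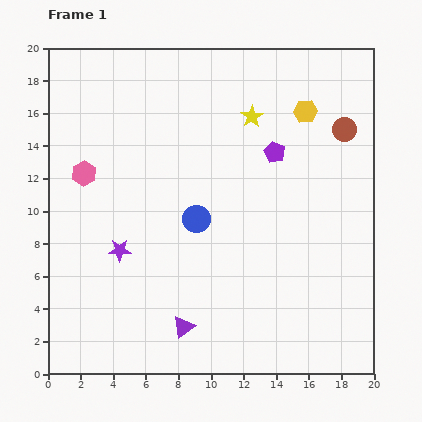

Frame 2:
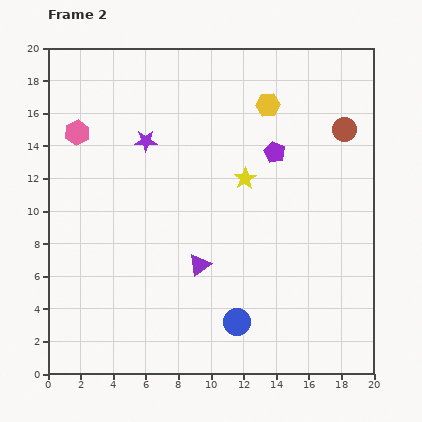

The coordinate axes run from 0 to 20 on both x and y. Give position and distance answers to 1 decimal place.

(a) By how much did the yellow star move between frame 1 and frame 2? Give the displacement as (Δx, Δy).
(-0.4, -3.8)

The yellow star was at (12.5, 15.8) in frame 1 and (12.1, 12.0) in frame 2.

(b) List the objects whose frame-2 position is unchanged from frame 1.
the purple pentagon, the brown circle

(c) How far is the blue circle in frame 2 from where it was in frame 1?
6.8

The blue circle moved from (9.1, 9.5) to (11.6, 3.2), a distance of √(2.5² + 6.3²) ≈ 6.8.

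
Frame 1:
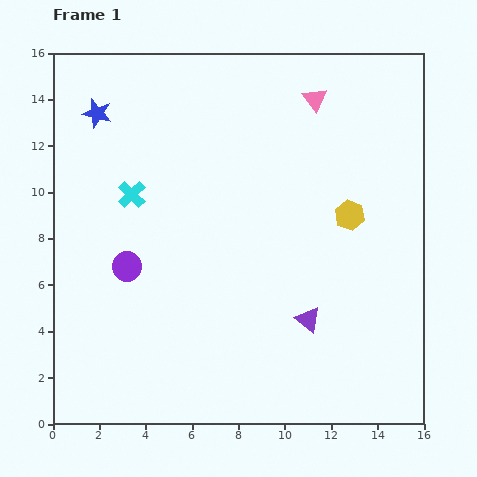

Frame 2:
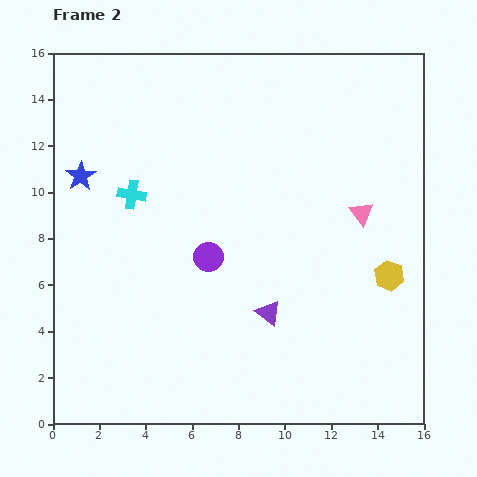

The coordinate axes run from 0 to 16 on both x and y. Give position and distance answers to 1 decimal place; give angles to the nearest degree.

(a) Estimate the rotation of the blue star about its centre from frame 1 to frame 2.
24° clockwise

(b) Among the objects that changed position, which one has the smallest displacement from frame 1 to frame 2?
the purple triangle

(moved 1.7)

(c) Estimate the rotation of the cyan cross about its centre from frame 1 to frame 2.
37° counter-clockwise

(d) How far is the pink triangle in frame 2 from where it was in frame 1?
5.3

The pink triangle moved from (11.3, 14.0) to (13.3, 9.1), a distance of √(2.0² + 4.9²) ≈ 5.3.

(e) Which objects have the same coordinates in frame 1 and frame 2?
the cyan cross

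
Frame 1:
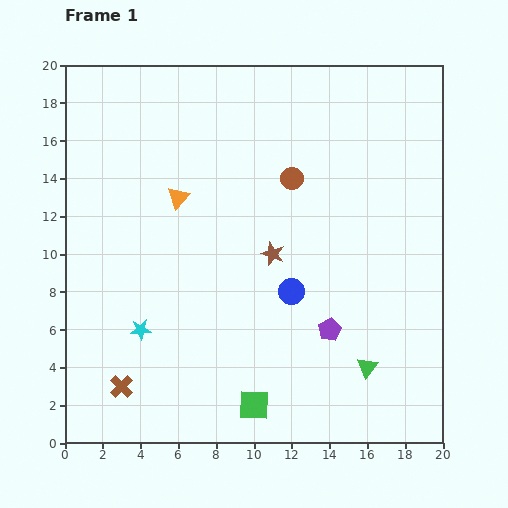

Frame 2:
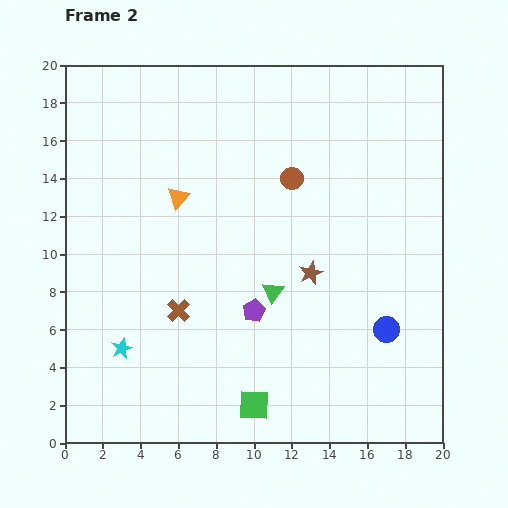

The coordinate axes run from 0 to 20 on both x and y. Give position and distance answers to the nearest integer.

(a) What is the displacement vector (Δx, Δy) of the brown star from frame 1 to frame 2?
(2, -1)

The brown star was at (11, 10) in frame 1 and (13, 9) in frame 2.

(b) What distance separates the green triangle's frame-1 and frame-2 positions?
6

The green triangle moved from (16, 4) to (11, 8), a distance of √(5² + 4²) ≈ 6.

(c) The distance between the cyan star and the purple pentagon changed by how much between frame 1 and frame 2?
-3

Distance in frame 1: 10. Distance in frame 2: 7.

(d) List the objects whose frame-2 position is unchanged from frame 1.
the brown circle, the green square, the orange triangle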